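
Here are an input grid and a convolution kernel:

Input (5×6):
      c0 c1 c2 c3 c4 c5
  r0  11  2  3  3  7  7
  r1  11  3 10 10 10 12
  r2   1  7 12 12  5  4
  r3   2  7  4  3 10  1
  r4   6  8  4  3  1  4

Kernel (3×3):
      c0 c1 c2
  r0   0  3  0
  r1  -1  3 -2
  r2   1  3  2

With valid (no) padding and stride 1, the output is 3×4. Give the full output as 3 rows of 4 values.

30 83 67 52
36 60 77 60
70 61 36 54

Output[0,0]: The receptive field on the input at this output position is [11 2 3 / 11 3 10 / 1 7 12]. Elementwise product with the kernel and sum: 2·3 + 11·-1 + 3·3 + 10·-2 + 1·1 + 7·3 + 12·2.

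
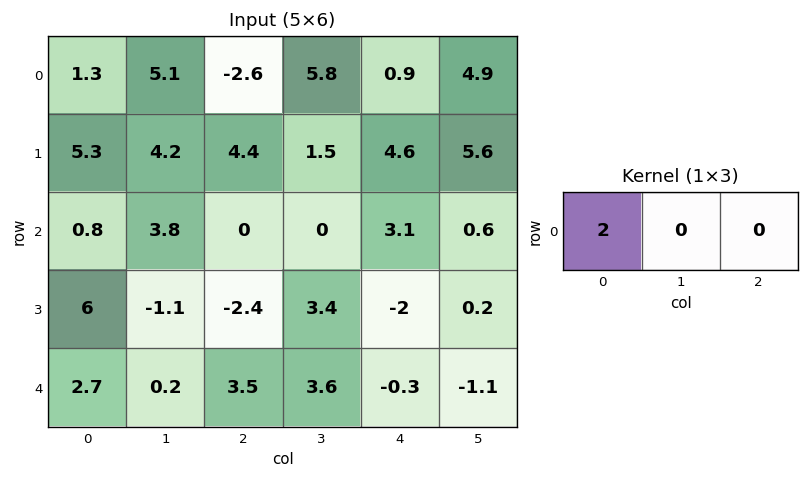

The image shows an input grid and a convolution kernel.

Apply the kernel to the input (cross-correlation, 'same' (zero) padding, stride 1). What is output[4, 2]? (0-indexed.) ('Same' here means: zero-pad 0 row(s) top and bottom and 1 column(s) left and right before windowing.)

The receptive field on the zero-padded input at this output position is [0.2 3.5 3.6]. Elementwise product with the kernel and sum: 0.2·2.

0.4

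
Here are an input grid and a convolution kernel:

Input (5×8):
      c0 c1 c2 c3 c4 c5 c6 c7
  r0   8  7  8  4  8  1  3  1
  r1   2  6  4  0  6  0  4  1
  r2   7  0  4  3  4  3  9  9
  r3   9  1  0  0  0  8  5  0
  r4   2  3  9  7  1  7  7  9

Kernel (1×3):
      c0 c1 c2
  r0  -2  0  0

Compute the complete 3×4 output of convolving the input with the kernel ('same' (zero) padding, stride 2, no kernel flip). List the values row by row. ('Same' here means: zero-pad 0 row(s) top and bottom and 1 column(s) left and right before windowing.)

Output[0,0]: The receptive field on the zero-padded input at this output position is [0 8 7]. Elementwise product with the kernel and sum: 0·-2.
Output[0,1]: The receptive field on the zero-padded input at this output position is [7 8 4]. Elementwise product with the kernel and sum: 7·-2.

0 -14 -8 -2
0 0 -6 -6
0 -6 -14 -14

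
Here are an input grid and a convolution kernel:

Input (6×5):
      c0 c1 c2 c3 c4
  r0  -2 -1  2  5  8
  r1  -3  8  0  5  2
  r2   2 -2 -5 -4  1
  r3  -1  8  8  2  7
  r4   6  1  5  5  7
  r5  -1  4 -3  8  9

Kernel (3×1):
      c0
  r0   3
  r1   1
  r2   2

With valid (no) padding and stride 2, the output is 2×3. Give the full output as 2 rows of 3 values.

-5 -4 28
17 3 24

Output[0,0]: The receptive field on the input at this output position is [-2 / -3 / 2]. Elementwise product with the kernel and sum: -2·3 + -3·1 + 2·2.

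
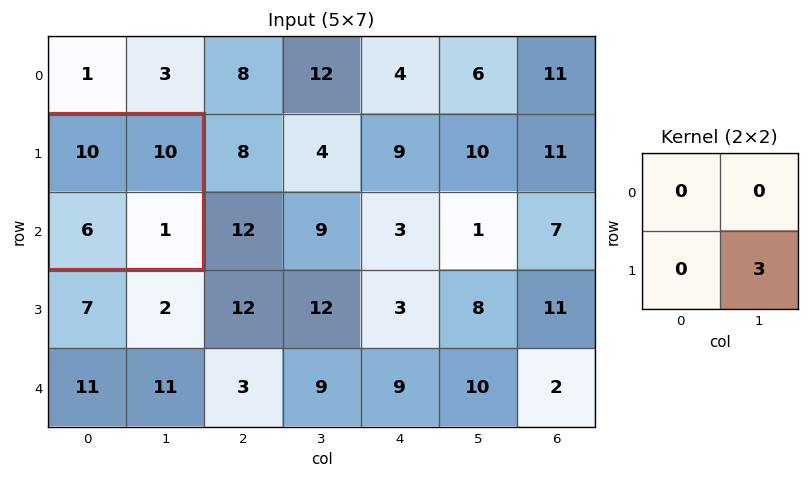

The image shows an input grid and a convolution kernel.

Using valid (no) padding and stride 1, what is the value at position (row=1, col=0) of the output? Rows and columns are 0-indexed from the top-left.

3

The receptive field on the input at this output position is [10 10 / 6 1]. Elementwise product with the kernel and sum: 1·3.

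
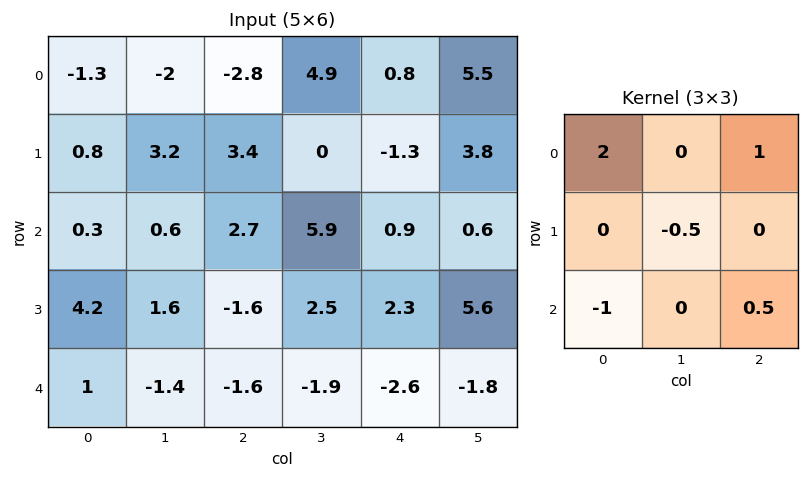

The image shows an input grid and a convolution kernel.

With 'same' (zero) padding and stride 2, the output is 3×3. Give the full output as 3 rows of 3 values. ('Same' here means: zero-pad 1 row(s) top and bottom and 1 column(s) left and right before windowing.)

Output[0,0]: The receptive field on the zero-padded input at this output position is [0 0 0 / 0 -1.3 -2 / 0 0.8 3.2]. Elementwise product with the kernel and sum: 0·2 + 0·1 + -1.3·-0.5 + 0·-1 + 3.2·0.5.

2.25 -1.8 1.5
3.85 4.7 3.65
1.1 6.5 11.9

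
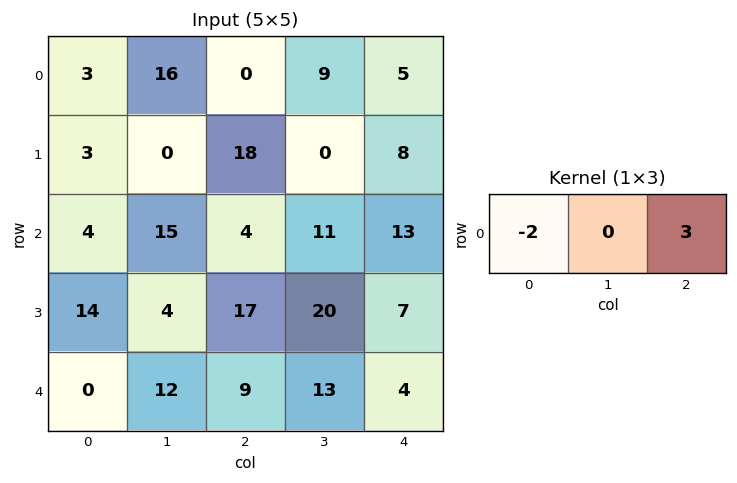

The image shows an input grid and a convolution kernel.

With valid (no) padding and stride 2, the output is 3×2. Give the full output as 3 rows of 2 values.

Output[0,0]: The receptive field on the input at this output position is [3 16 0]. Elementwise product with the kernel and sum: 3·-2 + 0·3.
Output[0,1]: The receptive field on the input at this output position is [0 9 5]. Elementwise product with the kernel and sum: 0·-2 + 5·3.

-6 15
4 31
27 -6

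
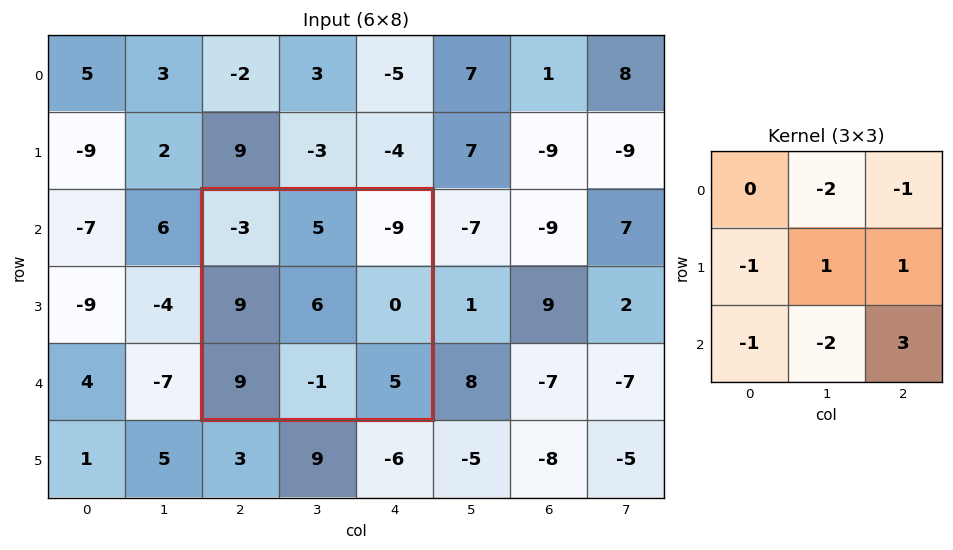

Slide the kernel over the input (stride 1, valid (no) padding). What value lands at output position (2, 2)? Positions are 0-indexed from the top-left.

4

The receptive field on the input at this output position is [-3 5 -9 / 9 6 0 / 9 -1 5]. Elementwise product with the kernel and sum: 5·-2 + -9·-1 + 9·-1 + 6·1 + 0·1 + 9·-1 + -1·-2 + 5·3.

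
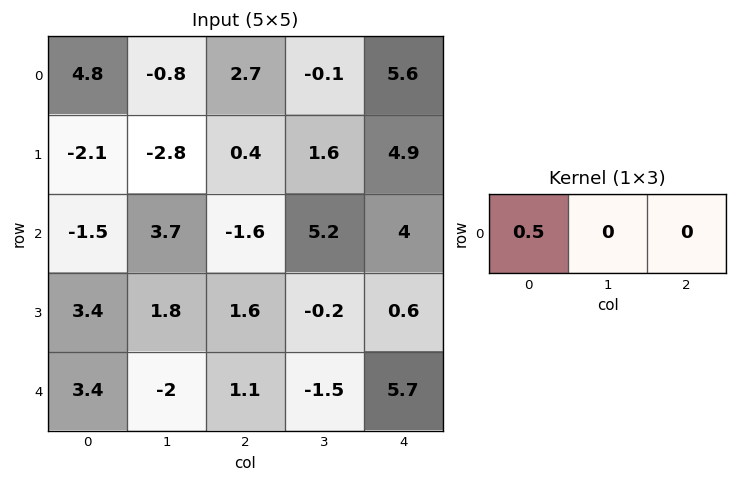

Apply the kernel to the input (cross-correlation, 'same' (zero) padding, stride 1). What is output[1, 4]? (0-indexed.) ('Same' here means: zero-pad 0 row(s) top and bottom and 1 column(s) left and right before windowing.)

0.8

The receptive field on the zero-padded input at this output position is [1.6 4.9 0]. Elementwise product with the kernel and sum: 1.6·0.5.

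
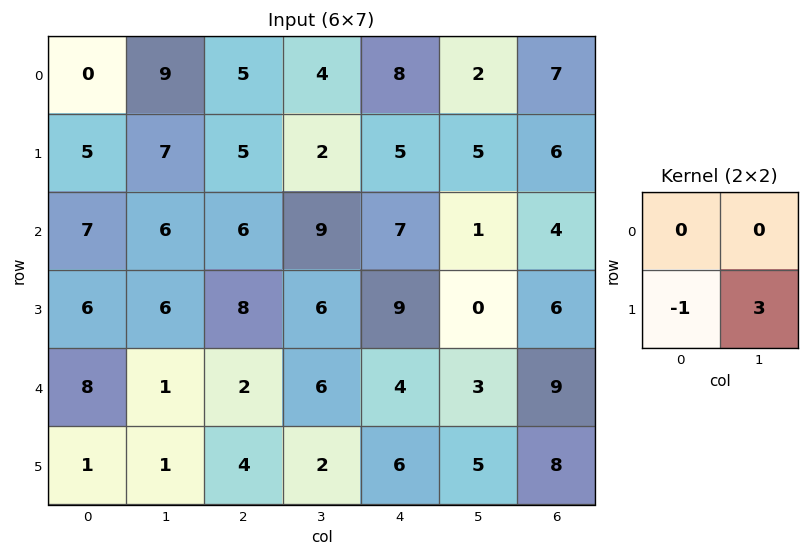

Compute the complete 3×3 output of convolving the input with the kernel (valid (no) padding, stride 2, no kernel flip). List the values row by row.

Output[0,0]: The receptive field on the input at this output position is [0 9 / 5 7]. Elementwise product with the kernel and sum: 5·-1 + 7·3.
Output[0,1]: The receptive field on the input at this output position is [5 4 / 5 2]. Elementwise product with the kernel and sum: 5·-1 + 2·3.

16 1 10
12 10 -9
2 2 9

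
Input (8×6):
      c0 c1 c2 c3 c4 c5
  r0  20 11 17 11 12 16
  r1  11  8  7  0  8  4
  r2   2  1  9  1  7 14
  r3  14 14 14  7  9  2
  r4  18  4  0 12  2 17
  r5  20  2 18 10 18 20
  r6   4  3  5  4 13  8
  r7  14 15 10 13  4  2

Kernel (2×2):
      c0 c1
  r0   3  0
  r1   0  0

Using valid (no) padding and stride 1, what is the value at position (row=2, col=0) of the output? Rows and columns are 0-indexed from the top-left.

The receptive field on the input at this output position is [2 1 / 14 14]. Elementwise product with the kernel and sum: 2·3.

6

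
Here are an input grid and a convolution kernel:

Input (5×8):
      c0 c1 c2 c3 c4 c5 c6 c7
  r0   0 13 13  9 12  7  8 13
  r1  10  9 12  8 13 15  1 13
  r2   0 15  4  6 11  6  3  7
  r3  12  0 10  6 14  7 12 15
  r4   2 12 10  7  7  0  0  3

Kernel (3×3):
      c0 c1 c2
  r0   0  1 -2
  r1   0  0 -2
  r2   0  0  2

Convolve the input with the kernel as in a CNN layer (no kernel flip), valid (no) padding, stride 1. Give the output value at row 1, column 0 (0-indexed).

The receptive field on the input at this output position is [10 9 12 / 0 15 4 / 12 0 10]. Elementwise product with the kernel and sum: 9·1 + 12·-2 + 4·-2 + 10·2.

-3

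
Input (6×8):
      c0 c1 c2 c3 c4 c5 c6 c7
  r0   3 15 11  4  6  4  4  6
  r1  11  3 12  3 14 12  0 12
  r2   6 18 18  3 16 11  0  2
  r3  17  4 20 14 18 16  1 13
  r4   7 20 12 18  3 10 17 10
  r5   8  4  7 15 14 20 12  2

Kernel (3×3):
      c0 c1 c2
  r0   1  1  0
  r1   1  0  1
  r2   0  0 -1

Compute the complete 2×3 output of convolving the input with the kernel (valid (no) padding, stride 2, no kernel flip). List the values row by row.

23 25 24
49 56 29

Output[0,0]: The receptive field on the input at this output position is [3 15 11 / 11 3 12 / 6 18 18]. Elementwise product with the kernel and sum: 3·1 + 15·1 + 11·1 + 12·1 + 18·-1.
Output[0,1]: The receptive field on the input at this output position is [11 4 6 / 12 3 14 / 18 3 16]. Elementwise product with the kernel and sum: 11·1 + 4·1 + 12·1 + 14·1 + 16·-1.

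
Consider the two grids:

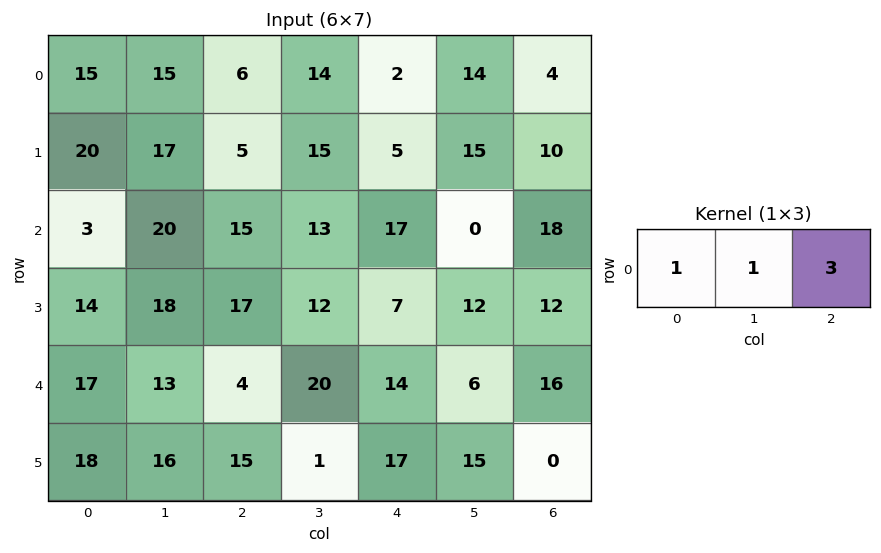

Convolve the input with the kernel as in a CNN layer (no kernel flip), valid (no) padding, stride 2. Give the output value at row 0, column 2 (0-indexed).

28

The receptive field on the input at this output position is [2 14 4]. Elementwise product with the kernel and sum: 2·1 + 14·1 + 4·3.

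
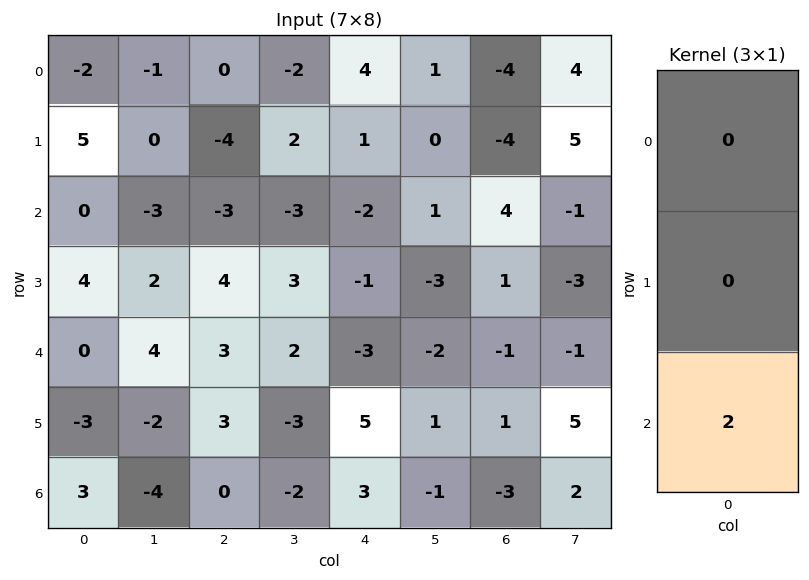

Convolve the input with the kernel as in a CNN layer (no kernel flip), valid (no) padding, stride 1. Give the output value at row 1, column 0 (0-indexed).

The receptive field on the input at this output position is [5 / 0 / 4]. Elementwise product with the kernel and sum: 4·2.

8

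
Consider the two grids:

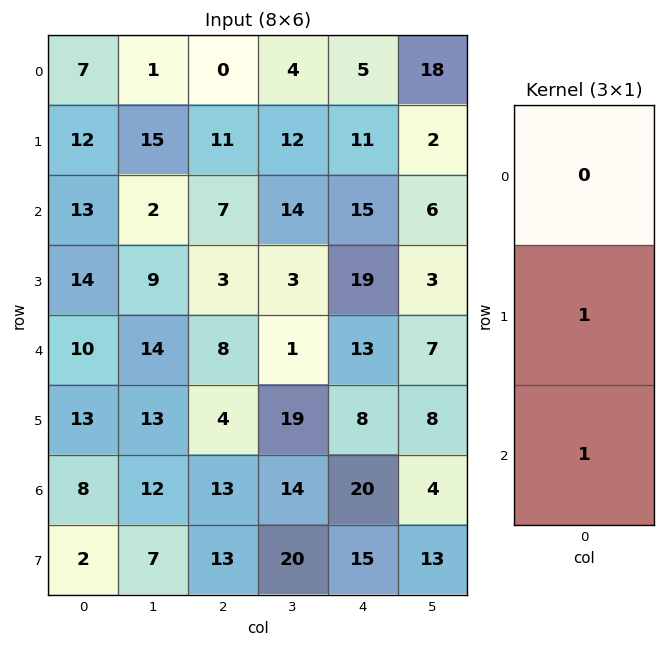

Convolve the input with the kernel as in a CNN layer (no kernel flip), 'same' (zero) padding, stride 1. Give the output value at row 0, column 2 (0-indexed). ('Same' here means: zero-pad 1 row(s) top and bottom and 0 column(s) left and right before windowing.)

11

The receptive field on the zero-padded input at this output position is [0 / 0 / 11]. Elementwise product with the kernel and sum: 0·1 + 11·1.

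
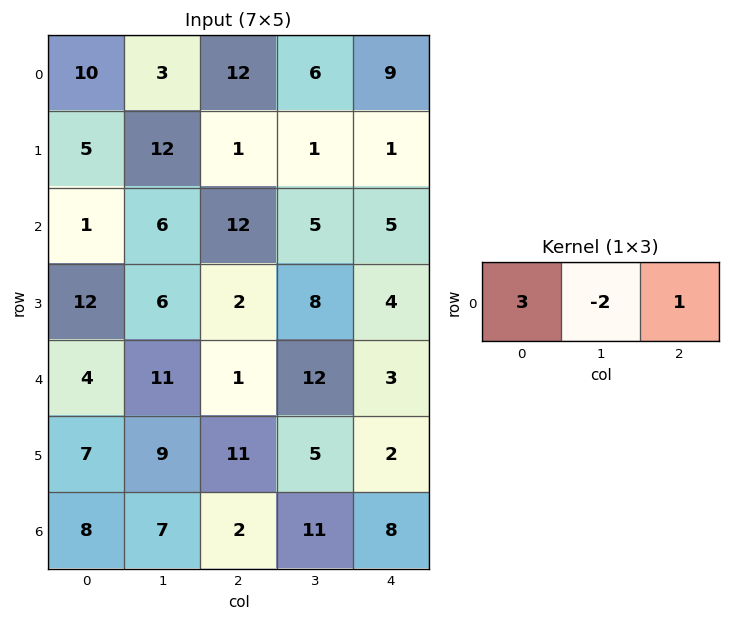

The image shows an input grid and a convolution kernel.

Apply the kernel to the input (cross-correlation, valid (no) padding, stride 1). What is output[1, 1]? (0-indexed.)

The receptive field on the input at this output position is [12 1 1]. Elementwise product with the kernel and sum: 12·3 + 1·-2 + 1·1.

35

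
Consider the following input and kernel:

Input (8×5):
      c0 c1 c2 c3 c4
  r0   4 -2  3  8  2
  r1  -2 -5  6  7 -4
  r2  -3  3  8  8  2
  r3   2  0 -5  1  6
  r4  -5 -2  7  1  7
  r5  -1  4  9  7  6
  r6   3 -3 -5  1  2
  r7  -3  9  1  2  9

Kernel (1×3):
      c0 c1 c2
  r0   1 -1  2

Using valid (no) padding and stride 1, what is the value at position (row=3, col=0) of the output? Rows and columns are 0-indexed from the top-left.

The receptive field on the input at this output position is [2 0 -5]. Elementwise product with the kernel and sum: 2·1 + 0·-1 + -5·2.

-8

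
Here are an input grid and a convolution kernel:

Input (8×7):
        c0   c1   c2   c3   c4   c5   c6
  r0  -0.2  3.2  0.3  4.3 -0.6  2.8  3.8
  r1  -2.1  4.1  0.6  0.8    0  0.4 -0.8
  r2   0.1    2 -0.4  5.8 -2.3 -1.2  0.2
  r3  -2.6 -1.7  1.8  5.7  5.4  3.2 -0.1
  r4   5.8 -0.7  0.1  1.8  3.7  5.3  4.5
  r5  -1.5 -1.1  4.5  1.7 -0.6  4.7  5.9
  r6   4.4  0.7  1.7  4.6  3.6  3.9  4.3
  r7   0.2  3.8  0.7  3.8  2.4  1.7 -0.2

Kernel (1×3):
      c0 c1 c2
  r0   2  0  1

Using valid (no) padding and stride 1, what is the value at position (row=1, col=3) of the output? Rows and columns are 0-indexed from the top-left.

2

The receptive field on the input at this output position is [0.8 0 0.4]. Elementwise product with the kernel and sum: 0.8·2 + 0.4·1.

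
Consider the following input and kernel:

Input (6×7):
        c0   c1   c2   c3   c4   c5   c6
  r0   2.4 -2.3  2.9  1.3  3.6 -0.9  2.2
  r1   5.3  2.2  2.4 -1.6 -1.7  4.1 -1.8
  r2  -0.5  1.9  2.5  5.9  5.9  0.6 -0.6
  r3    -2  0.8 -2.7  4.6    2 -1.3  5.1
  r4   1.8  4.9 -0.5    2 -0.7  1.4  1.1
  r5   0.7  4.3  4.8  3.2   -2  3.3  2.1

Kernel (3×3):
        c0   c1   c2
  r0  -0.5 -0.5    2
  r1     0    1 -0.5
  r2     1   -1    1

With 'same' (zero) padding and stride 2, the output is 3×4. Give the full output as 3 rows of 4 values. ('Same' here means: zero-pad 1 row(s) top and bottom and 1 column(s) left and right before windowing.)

0.45 0.45 8.25 8.1
3.1 2.15 16.75 -8.15
5.55 11.35 1.2 0.4

Output[0,0]: The receptive field on the zero-padded input at this output position is [0 0 0 / 0 2.4 -2.3 / 0 5.3 2.2]. Elementwise product with the kernel and sum: 0·-0.5 + 0·-0.5 + 0·2 + 2.4·1 + -2.3·-0.5 + 0·1 + 5.3·-1 + 2.2·1.
Output[0,1]: The receptive field on the zero-padded input at this output position is [0 0 0 / -2.3 2.9 1.3 / 2.2 2.4 -1.6]. Elementwise product with the kernel and sum: 0·-0.5 + 0·-0.5 + 0·2 + 2.9·1 + 1.3·-0.5 + 2.2·1 + 2.4·-1 + -1.6·1.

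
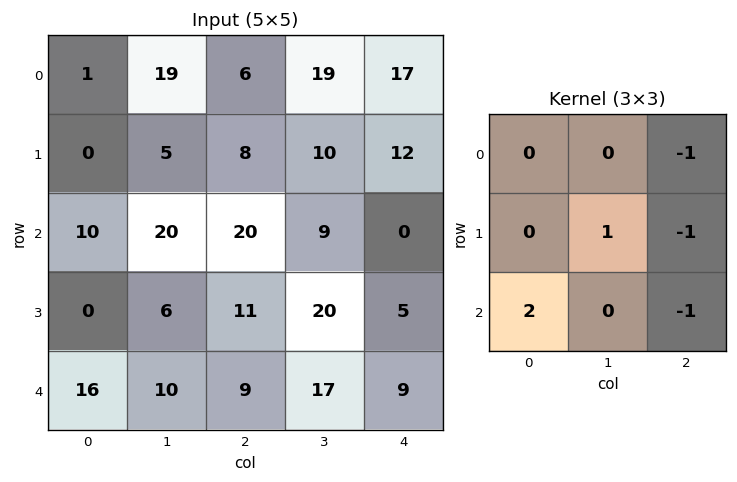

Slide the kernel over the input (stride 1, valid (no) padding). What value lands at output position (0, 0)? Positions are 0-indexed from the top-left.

-9

The receptive field on the input at this output position is [1 19 6 / 0 5 8 / 10 20 20]. Elementwise product with the kernel and sum: 6·-1 + 5·1 + 8·-1 + 10·2 + 20·-1.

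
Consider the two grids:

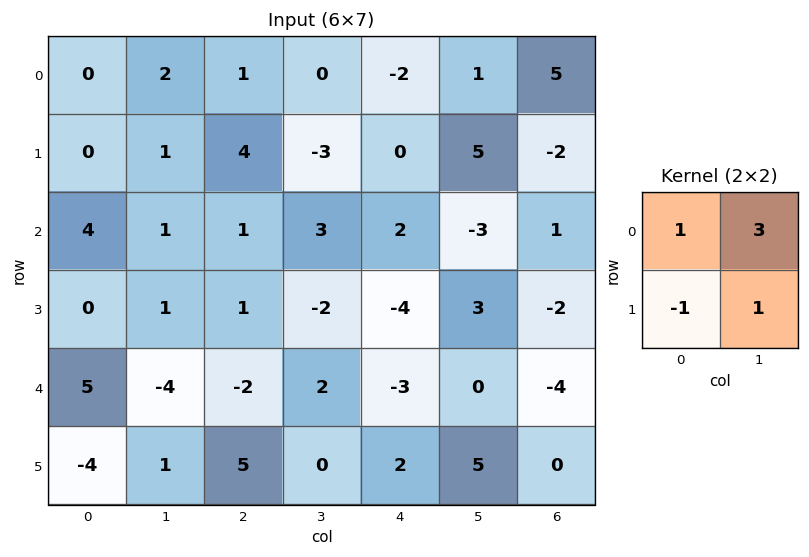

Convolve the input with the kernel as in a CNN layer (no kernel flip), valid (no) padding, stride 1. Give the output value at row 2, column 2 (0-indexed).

7

The receptive field on the input at this output position is [1 3 / 1 -2]. Elementwise product with the kernel and sum: 1·1 + 3·3 + 1·-1 + -2·1.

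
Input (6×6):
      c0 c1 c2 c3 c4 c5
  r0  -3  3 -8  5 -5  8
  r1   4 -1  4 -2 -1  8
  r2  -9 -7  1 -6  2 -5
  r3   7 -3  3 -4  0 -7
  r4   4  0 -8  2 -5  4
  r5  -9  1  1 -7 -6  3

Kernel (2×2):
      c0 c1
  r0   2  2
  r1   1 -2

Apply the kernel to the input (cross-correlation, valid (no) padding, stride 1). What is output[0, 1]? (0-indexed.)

-19

The receptive field on the input at this output position is [3 -8 / -1 4]. Elementwise product with the kernel and sum: 3·2 + -8·2 + -1·1 + 4·-2.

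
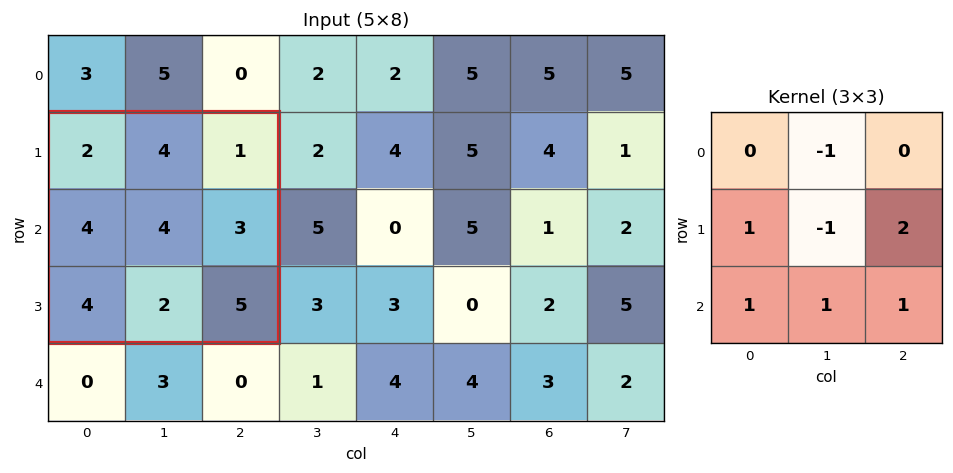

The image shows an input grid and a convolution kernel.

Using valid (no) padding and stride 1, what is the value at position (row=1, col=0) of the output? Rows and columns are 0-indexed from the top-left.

The receptive field on the input at this output position is [2 4 1 / 4 4 3 / 4 2 5]. Elementwise product with the kernel and sum: 4·-1 + 4·1 + 4·-1 + 3·2 + 4·1 + 2·1 + 5·1.

13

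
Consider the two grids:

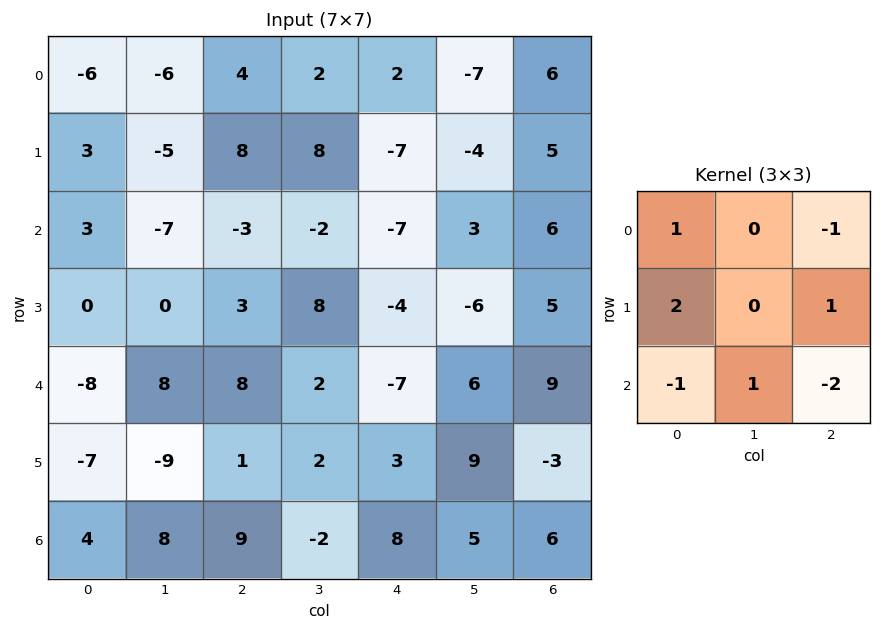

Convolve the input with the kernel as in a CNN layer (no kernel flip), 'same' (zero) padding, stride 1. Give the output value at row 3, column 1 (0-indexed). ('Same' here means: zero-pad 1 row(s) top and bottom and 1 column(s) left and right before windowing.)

9

The receptive field on the zero-padded input at this output position is [3 -7 -3 / 0 0 3 / -8 8 8]. Elementwise product with the kernel and sum: 3·1 + -3·-1 + 0·2 + 3·1 + -8·-1 + 8·1 + 8·-2.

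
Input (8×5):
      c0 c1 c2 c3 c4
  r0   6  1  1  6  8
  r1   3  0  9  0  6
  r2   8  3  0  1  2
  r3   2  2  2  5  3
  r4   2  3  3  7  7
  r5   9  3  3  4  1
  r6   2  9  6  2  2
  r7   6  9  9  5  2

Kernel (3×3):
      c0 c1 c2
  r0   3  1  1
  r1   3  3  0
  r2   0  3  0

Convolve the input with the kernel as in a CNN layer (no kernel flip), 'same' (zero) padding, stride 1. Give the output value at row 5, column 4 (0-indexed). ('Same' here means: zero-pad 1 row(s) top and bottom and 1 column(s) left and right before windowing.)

49

The receptive field on the zero-padded input at this output position is [7 7 0 / 4 1 0 / 2 2 0]. Elementwise product with the kernel and sum: 7·3 + 7·1 + 0·1 + 4·3 + 1·3 + 2·3.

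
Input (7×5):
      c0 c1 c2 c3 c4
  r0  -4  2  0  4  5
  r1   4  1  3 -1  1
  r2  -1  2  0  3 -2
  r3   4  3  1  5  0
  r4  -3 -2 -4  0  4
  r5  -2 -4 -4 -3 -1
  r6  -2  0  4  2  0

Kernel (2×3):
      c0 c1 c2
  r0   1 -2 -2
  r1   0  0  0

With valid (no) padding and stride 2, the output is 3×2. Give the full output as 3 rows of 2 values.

Output[0,0]: The receptive field on the input at this output position is [-4 2 0 / 4 1 3]. Elementwise product with the kernel and sum: -4·1 + 2·-2 + 0·-2.

-8 -18
-5 -2
9 -12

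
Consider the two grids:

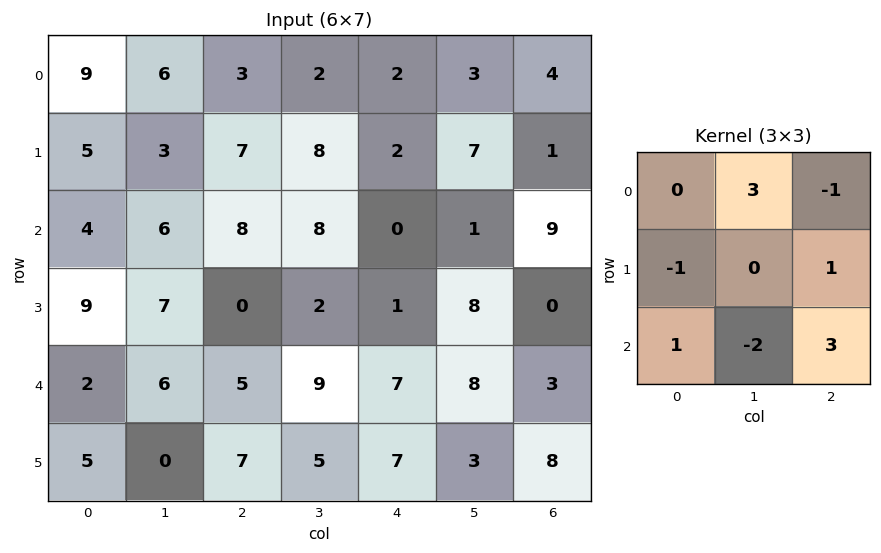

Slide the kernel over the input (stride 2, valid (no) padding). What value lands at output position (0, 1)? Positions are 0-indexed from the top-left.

The receptive field on the input at this output position is [3 2 2 / 7 8 2 / 8 8 0]. Elementwise product with the kernel and sum: 2·3 + 2·-1 + 7·-1 + 2·1 + 8·1 + 8·-2 + 0·3.

-9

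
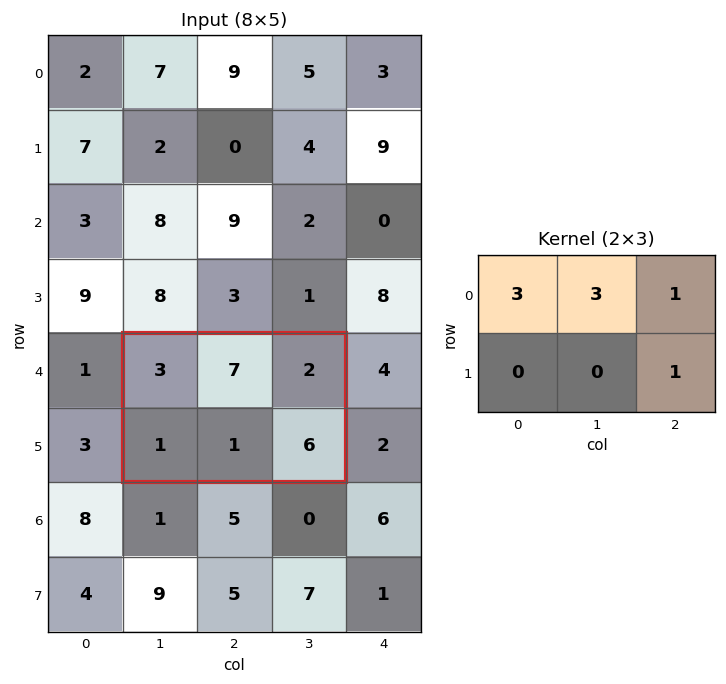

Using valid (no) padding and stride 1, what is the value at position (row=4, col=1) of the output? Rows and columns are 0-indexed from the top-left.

The receptive field on the input at this output position is [3 7 2 / 1 1 6]. Elementwise product with the kernel and sum: 3·3 + 7·3 + 2·1 + 6·1.

38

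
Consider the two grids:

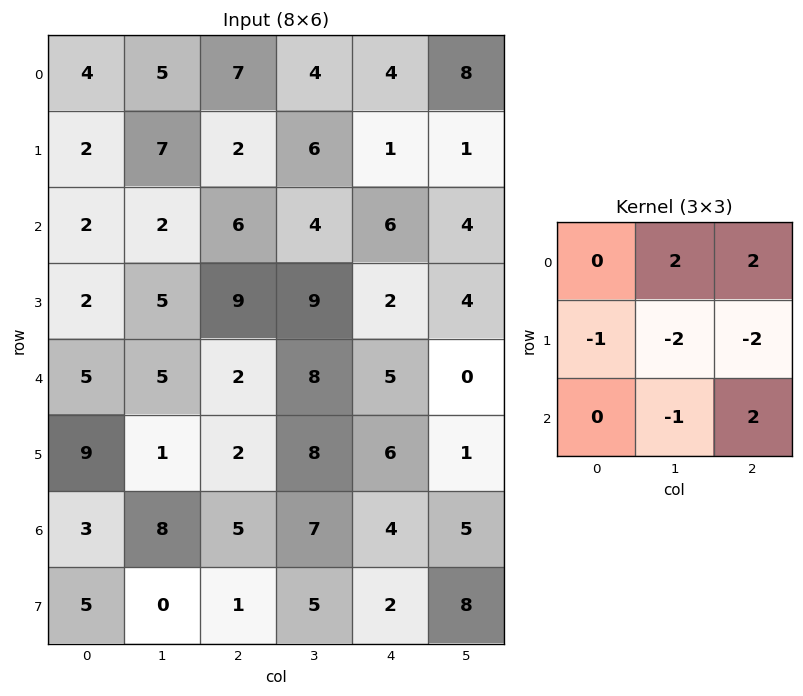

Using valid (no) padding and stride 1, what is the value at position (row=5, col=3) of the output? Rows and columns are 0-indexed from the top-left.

The receptive field on the input at this output position is [8 6 1 / 7 4 5 / 5 2 8]. Elementwise product with the kernel and sum: 6·2 + 1·2 + 7·-1 + 4·-2 + 5·-2 + 2·-1 + 8·2.

3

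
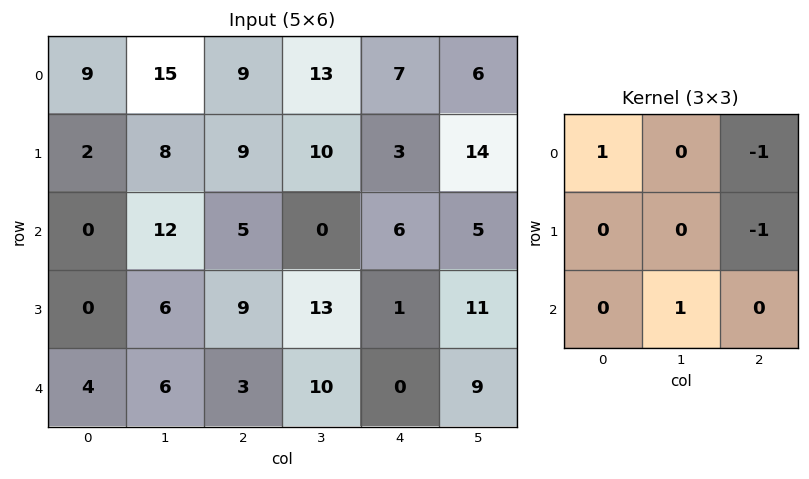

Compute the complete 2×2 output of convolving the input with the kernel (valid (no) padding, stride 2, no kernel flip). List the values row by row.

Output[0,0]: The receptive field on the input at this output position is [9 15 9 / 2 8 9 / 0 12 5]. Elementwise product with the kernel and sum: 9·1 + 9·-1 + 9·-1 + 12·1.
Output[0,1]: The receptive field on the input at this output position is [9 13 7 / 9 10 3 / 5 0 6]. Elementwise product with the kernel and sum: 9·1 + 7·-1 + 3·-1 + 0·1.

3 -1
-8 8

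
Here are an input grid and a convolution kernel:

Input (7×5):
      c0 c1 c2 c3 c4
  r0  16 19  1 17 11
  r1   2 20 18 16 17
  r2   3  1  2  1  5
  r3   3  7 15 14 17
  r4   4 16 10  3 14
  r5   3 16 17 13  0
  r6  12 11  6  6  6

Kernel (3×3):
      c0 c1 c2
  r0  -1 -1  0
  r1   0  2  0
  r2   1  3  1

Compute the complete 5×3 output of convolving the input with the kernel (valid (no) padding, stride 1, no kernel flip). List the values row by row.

Output[0,0]: The receptive field on the input at this output position is [16 19 1 / 2 20 18 / 3 1 2]. Elementwise product with the kernel and sum: 16·-1 + 19·-1 + 20·2 + 3·1 + 1·3 + 2·1.
Output[0,1]: The receptive field on the input at this output position is [19 1 17 / 20 18 16 / 1 2 1]. Elementwise product with the kernel and sum: 19·-1 + 1·-1 + 18·2 + 1·1 + 2·3 + 1·1.

13 24 24
19 32 42
72 76 58
90 78 33
63 43 43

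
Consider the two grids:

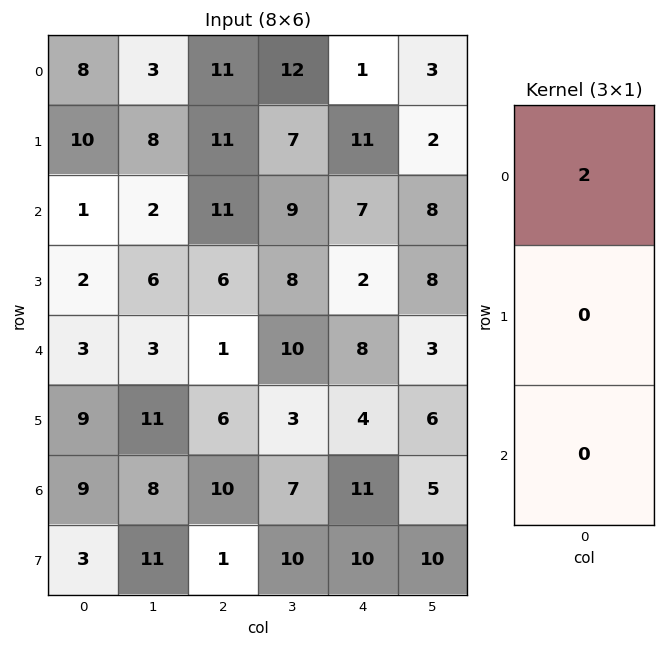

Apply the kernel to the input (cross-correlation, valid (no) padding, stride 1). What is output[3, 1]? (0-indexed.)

12

The receptive field on the input at this output position is [6 / 3 / 11]. Elementwise product with the kernel and sum: 6·2.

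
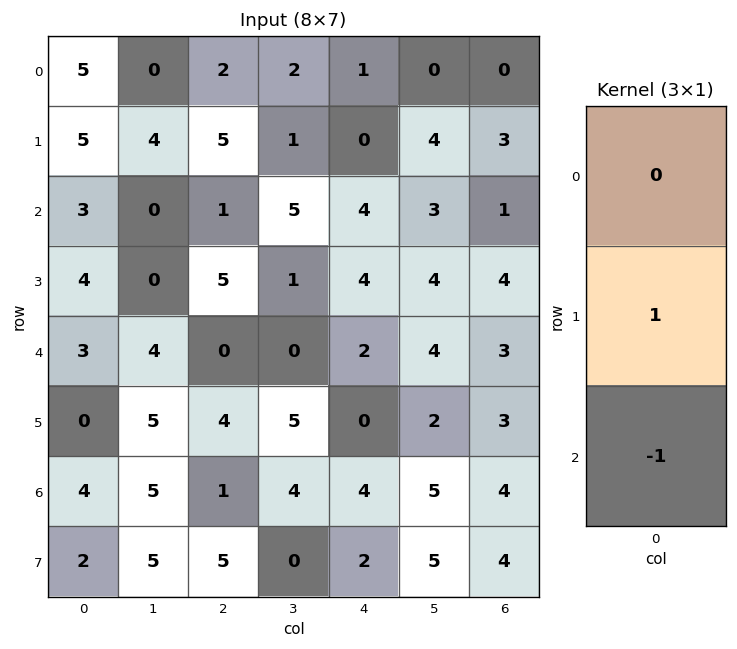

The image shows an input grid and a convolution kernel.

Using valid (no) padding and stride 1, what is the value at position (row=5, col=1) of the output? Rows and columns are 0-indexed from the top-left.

0

The receptive field on the input at this output position is [5 / 5 / 5]. Elementwise product with the kernel and sum: 5·1 + 5·-1.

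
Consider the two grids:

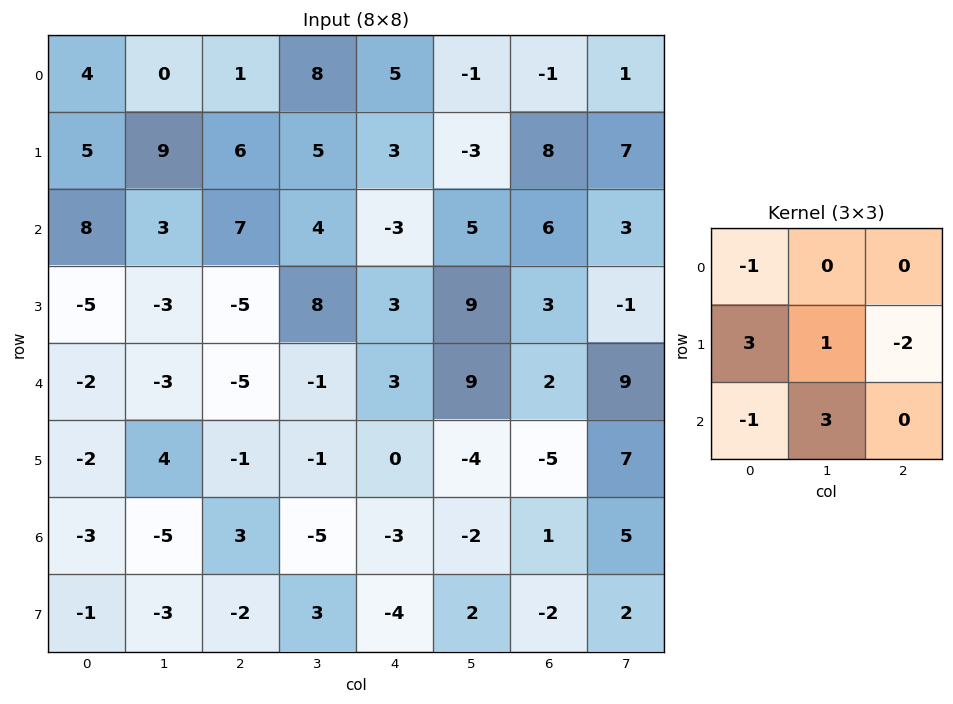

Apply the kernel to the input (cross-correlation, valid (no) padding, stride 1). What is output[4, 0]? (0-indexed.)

-10

The receptive field on the input at this output position is [-2 -3 -5 / -2 4 -1 / -3 -5 3]. Elementwise product with the kernel and sum: -2·-1 + -2·3 + 4·1 + -1·-2 + -3·-1 + -5·3.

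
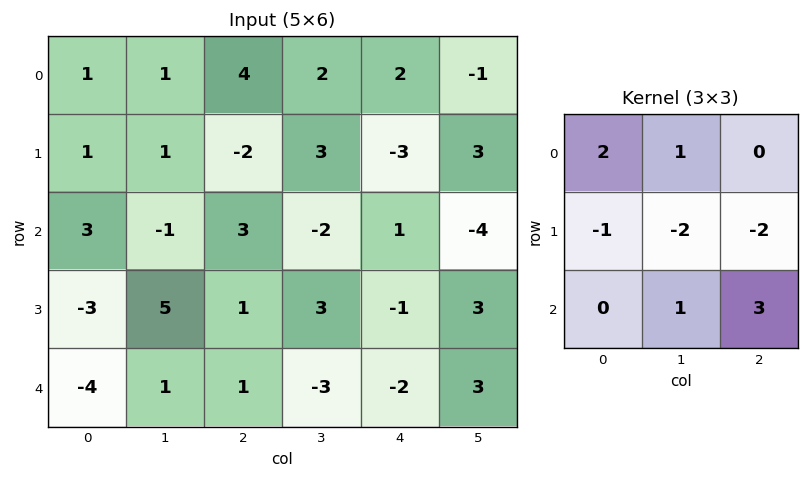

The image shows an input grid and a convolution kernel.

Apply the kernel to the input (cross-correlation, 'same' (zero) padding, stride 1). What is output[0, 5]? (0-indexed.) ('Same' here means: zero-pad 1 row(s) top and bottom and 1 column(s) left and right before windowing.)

3

The receptive field on the zero-padded input at this output position is [0 0 0 / 2 -1 0 / -3 3 0]. Elementwise product with the kernel and sum: 0·2 + 0·1 + 2·-1 + -1·-2 + 0·-2 + 3·1 + 0·3.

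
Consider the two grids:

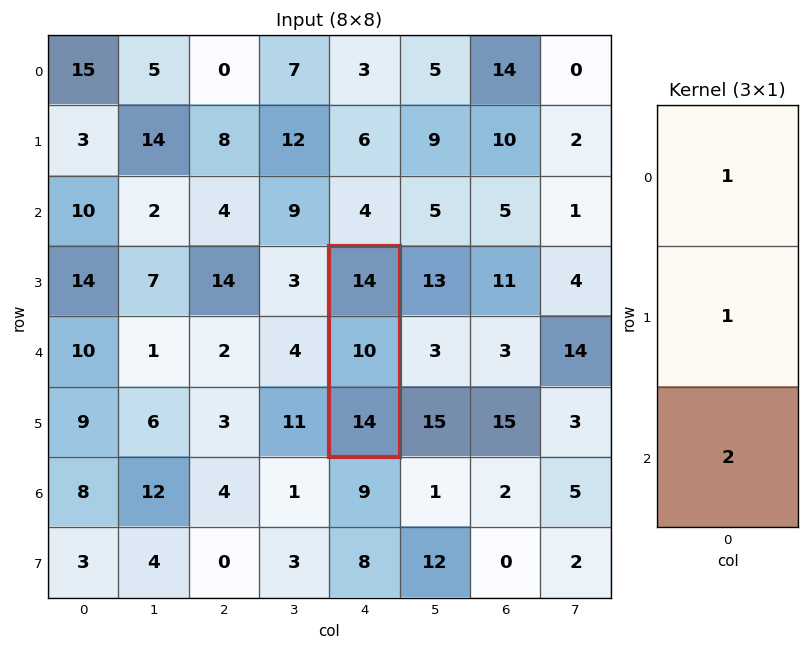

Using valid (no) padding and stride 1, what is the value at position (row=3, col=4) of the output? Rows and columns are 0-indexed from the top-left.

The receptive field on the input at this output position is [14 / 10 / 14]. Elementwise product with the kernel and sum: 14·1 + 10·1 + 14·2.

52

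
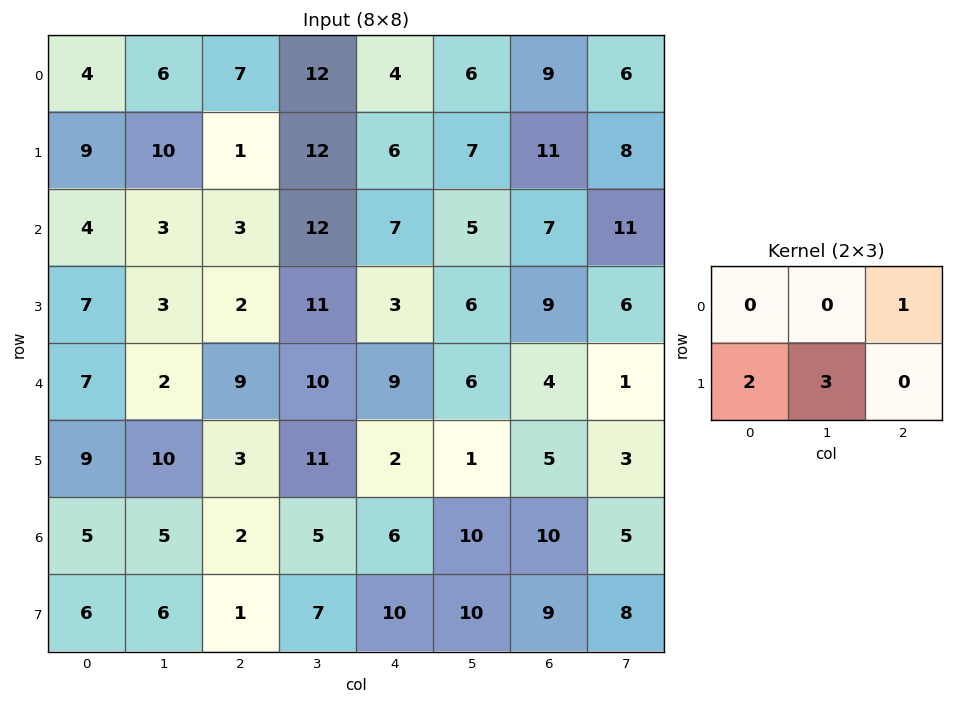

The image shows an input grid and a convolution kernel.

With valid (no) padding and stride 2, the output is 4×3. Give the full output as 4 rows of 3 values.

55 42 42
26 44 31
57 48 11
32 29 60

Output[0,0]: The receptive field on the input at this output position is [4 6 7 / 9 10 1]. Elementwise product with the kernel and sum: 7·1 + 9·2 + 10·3.
Output[0,1]: The receptive field on the input at this output position is [7 12 4 / 1 12 6]. Elementwise product with the kernel and sum: 4·1 + 1·2 + 12·3.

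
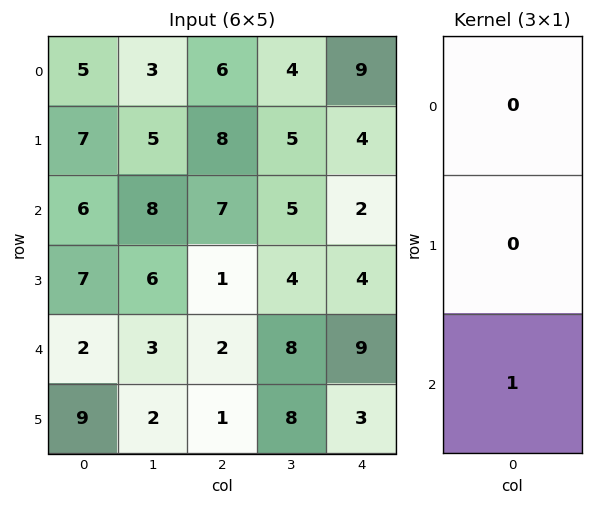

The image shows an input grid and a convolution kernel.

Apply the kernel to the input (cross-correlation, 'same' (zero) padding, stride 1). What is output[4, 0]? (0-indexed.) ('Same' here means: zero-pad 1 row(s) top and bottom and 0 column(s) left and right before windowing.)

The receptive field on the zero-padded input at this output position is [7 / 2 / 9]. Elementwise product with the kernel and sum: 9·1.

9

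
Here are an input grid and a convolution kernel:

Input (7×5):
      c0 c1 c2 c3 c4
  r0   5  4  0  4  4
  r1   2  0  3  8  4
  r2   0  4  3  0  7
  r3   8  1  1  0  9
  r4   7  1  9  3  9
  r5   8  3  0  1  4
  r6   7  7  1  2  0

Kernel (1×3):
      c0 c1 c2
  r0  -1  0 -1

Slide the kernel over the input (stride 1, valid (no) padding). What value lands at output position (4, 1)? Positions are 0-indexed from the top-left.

-4

The receptive field on the input at this output position is [1 9 3]. Elementwise product with the kernel and sum: 1·-1 + 3·-1.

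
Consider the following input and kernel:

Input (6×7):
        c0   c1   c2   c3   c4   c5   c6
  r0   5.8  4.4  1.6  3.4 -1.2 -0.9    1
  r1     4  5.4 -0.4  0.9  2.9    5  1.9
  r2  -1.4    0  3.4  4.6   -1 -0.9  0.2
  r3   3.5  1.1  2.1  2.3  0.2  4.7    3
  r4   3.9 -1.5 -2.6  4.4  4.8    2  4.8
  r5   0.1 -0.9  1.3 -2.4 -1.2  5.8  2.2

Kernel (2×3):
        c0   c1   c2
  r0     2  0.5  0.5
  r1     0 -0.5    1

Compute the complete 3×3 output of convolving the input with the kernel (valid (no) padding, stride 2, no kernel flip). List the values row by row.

Output[0,0]: The receptive field on the input at this output position is [5.8 4.4 1.6 / 4 5.4 -0.4]. Elementwise product with the kernel and sum: 5.8·2 + 4.4·0.5 + 1.6·0.5 + 5.4·-0.5 + -0.4·1.
Output[0,1]: The receptive field on the input at this output position is [1.6 3.4 -1.2 / -0.4 0.9 2.9]. Elementwise product with the kernel and sum: 1.6·2 + 3.4·0.5 + -1.2·0.5 + 0.9·-0.5 + 2.9·1.

11.5 6.75 -2.95
0.45 7.65 -1.7
7.5 -0.6 12.3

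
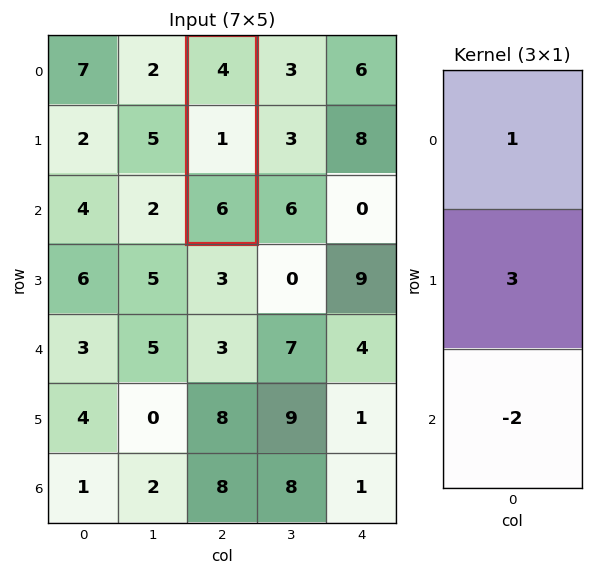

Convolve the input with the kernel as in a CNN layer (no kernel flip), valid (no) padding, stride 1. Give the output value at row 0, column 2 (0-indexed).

-5

The receptive field on the input at this output position is [4 / 1 / 6]. Elementwise product with the kernel and sum: 4·1 + 1·3 + 6·-2.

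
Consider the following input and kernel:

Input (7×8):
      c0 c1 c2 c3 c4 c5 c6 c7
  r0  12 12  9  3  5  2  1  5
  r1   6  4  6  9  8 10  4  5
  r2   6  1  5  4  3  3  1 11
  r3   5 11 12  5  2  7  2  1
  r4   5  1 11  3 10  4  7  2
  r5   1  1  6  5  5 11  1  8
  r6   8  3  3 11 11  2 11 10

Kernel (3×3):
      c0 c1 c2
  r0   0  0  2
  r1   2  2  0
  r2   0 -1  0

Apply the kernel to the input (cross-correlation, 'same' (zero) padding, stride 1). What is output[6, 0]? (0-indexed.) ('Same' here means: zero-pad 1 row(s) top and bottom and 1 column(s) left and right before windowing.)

18

The receptive field on the zero-padded input at this output position is [0 1 1 / 0 8 3 / 0 0 0]. Elementwise product with the kernel and sum: 1·2 + 0·2 + 8·2 + 0·-1.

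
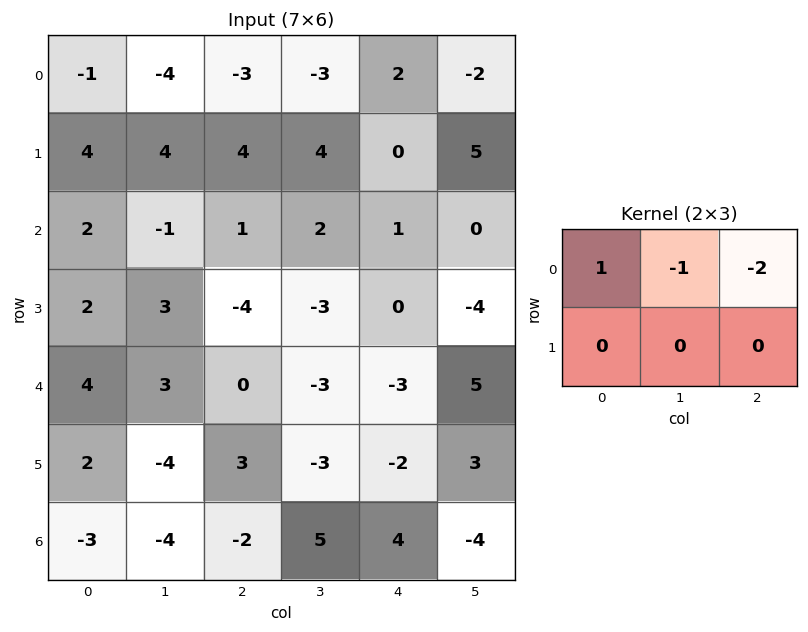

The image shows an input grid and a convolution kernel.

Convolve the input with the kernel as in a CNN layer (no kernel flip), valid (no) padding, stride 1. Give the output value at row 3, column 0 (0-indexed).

7

The receptive field on the input at this output position is [2 3 -4 / 4 3 0]. Elementwise product with the kernel and sum: 2·1 + 3·-1 + -4·-2.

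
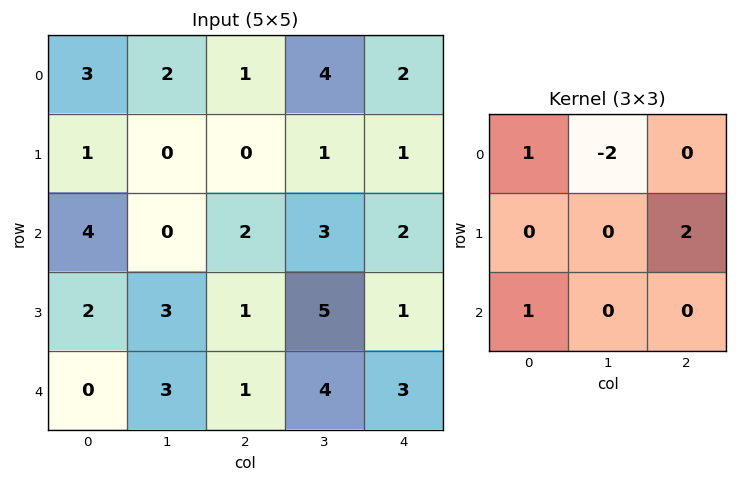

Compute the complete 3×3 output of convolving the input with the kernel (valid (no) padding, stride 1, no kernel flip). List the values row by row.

3 2 -3
7 9 3
6 9 -1

Output[0,0]: The receptive field on the input at this output position is [3 2 1 / 1 0 0 / 4 0 2]. Elementwise product with the kernel and sum: 3·1 + 2·-2 + 0·2 + 4·1.
Output[0,1]: The receptive field on the input at this output position is [2 1 4 / 0 0 1 / 0 2 3]. Elementwise product with the kernel and sum: 2·1 + 1·-2 + 1·2 + 0·1.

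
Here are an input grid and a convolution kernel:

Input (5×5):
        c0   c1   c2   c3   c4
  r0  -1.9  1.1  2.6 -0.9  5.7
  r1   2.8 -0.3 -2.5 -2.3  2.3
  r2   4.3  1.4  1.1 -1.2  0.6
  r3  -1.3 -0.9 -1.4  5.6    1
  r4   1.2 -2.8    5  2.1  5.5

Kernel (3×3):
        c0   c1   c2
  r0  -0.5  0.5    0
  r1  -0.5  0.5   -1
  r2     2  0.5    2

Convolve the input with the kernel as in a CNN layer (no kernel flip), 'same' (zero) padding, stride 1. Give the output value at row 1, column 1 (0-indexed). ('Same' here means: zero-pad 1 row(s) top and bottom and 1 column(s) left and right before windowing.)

The receptive field on the zero-padded input at this output position is [-1.9 1.1 2.6 / 2.8 -0.3 -2.5 / 4.3 1.4 1.1]. Elementwise product with the kernel and sum: -1.9·-0.5 + 1.1·0.5 + 2.8·-0.5 + -0.3·0.5 + -2.5·-1 + 4.3·2 + 1.4·0.5 + 1.1·2.

13.95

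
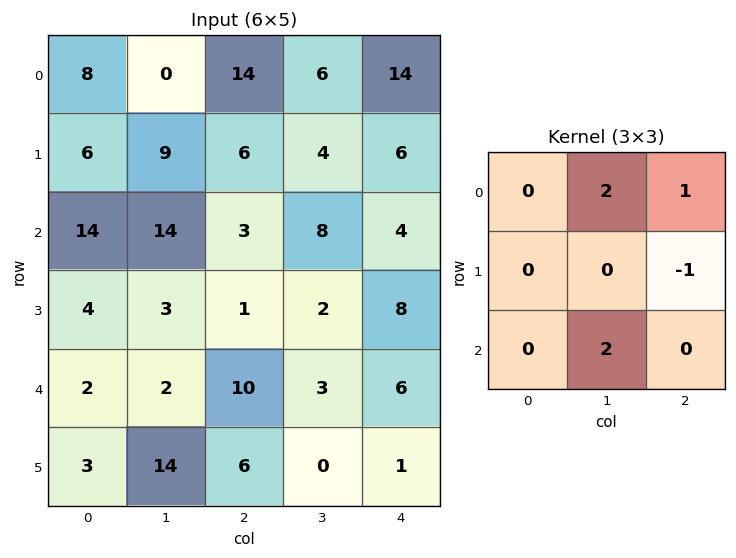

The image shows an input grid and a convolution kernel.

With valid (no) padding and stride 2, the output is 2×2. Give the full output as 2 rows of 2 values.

36 36
34 18

Output[0,0]: The receptive field on the input at this output position is [8 0 14 / 6 9 6 / 14 14 3]. Elementwise product with the kernel and sum: 0·2 + 14·1 + 6·-1 + 14·2.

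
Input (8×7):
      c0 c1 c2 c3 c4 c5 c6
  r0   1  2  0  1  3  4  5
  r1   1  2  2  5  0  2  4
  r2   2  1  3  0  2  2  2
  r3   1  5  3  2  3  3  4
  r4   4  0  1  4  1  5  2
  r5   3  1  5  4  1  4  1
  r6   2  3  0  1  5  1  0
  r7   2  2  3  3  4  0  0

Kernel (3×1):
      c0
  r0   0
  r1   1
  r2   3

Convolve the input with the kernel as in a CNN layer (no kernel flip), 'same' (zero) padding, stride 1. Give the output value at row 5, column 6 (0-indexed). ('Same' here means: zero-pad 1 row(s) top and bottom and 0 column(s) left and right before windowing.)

1

The receptive field on the zero-padded input at this output position is [2 / 1 / 0]. Elementwise product with the kernel and sum: 1·1 + 0·3.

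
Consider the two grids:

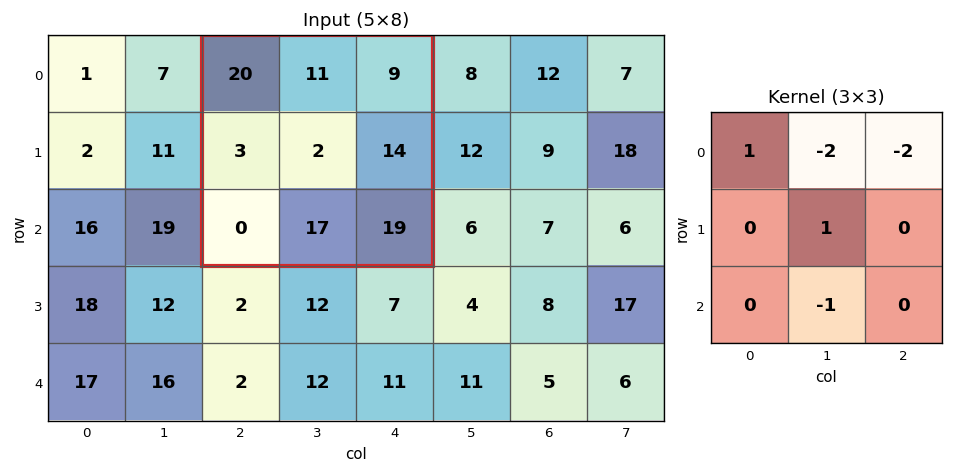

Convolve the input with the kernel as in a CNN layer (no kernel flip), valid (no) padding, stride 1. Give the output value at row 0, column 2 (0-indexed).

The receptive field on the input at this output position is [20 11 9 / 3 2 14 / 0 17 19]. Elementwise product with the kernel and sum: 20·1 + 11·-2 + 9·-2 + 2·1 + 17·-1.

-35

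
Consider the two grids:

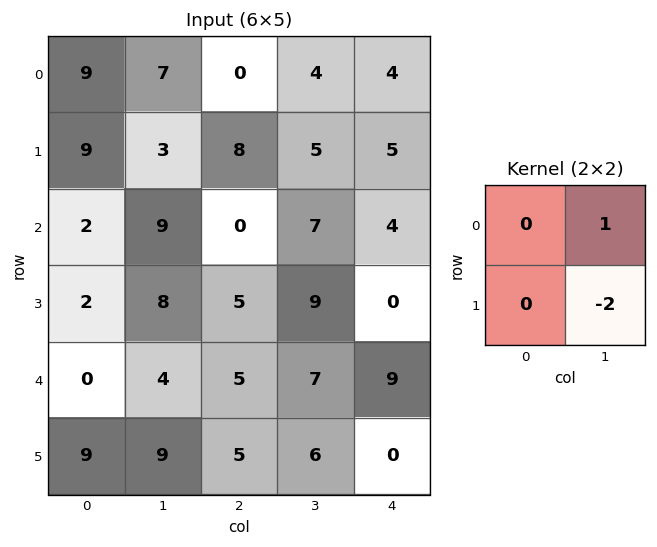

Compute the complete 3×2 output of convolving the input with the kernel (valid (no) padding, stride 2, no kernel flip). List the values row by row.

1 -6
-7 -11
-14 -5

Output[0,0]: The receptive field on the input at this output position is [9 7 / 9 3]. Elementwise product with the kernel and sum: 7·1 + 3·-2.
Output[0,1]: The receptive field on the input at this output position is [0 4 / 8 5]. Elementwise product with the kernel and sum: 4·1 + 5·-2.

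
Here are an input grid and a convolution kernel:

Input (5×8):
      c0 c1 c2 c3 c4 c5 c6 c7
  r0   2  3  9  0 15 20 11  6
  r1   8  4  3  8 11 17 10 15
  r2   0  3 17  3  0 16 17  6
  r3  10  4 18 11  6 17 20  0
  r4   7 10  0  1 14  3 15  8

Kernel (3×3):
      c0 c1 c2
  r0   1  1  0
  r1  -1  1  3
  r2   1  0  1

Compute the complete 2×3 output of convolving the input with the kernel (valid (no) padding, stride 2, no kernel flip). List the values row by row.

Output[0,0]: The receptive field on the input at this output position is [2 3 9 / 8 4 3 / 0 3 17]. Elementwise product with the kernel and sum: 2·1 + 3·1 + 8·-1 + 4·1 + 3·3 + 0·1 + 17·1.
Output[0,1]: The receptive field on the input at this output position is [9 0 15 / 3 8 11 / 17 3 0]. Elementwise product with the kernel and sum: 9·1 + 0·1 + 3·-1 + 8·1 + 11·3 + 17·1 + 0·1.

27 64 88
58 45 116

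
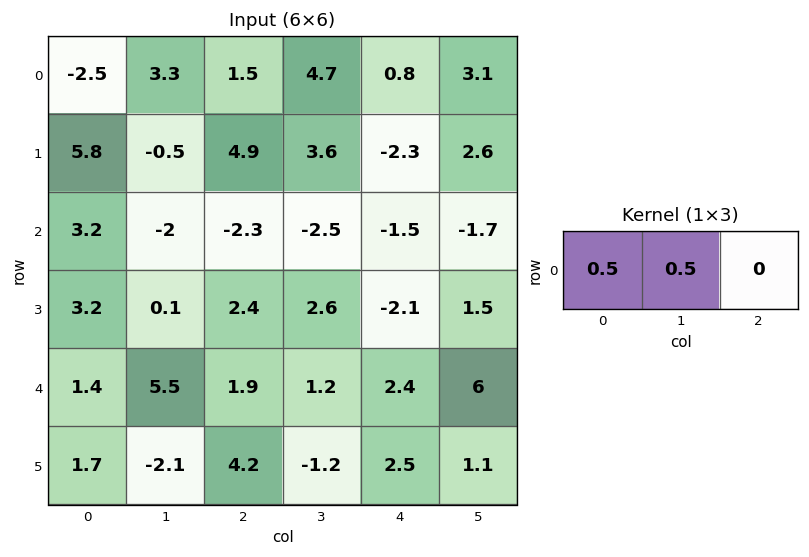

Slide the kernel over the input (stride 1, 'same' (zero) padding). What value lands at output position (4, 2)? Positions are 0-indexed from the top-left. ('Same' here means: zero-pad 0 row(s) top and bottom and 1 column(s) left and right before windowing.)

The receptive field on the zero-padded input at this output position is [5.5 1.9 1.2]. Elementwise product with the kernel and sum: 5.5·0.5 + 1.9·0.5.

3.7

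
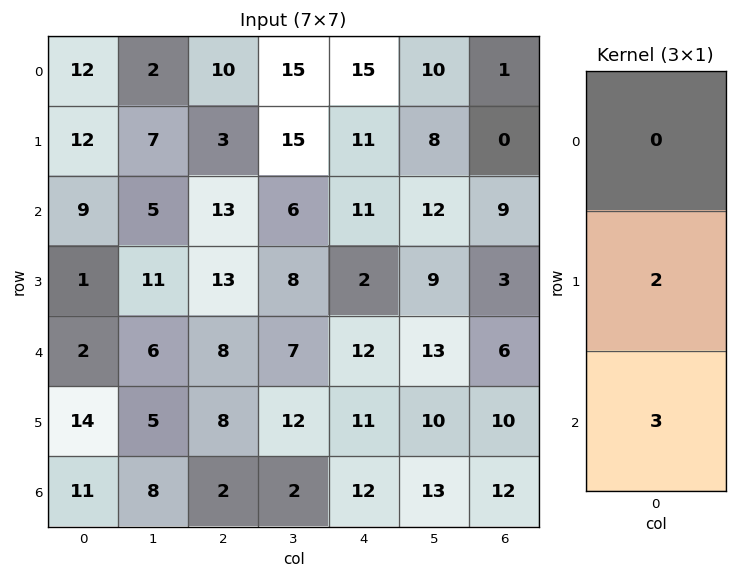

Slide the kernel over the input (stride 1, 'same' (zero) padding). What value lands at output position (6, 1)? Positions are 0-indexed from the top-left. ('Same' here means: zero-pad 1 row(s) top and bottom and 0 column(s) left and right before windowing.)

16

The receptive field on the zero-padded input at this output position is [5 / 8 / 0]. Elementwise product with the kernel and sum: 8·2 + 0·3.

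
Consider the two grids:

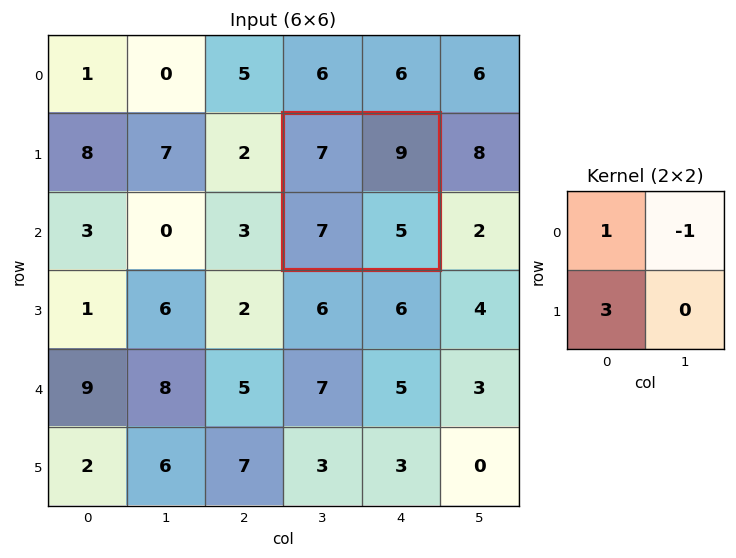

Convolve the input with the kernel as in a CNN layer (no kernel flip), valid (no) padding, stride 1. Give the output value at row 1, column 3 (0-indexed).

19

The receptive field on the input at this output position is [7 9 / 7 5]. Elementwise product with the kernel and sum: 7·1 + 9·-1 + 7·3.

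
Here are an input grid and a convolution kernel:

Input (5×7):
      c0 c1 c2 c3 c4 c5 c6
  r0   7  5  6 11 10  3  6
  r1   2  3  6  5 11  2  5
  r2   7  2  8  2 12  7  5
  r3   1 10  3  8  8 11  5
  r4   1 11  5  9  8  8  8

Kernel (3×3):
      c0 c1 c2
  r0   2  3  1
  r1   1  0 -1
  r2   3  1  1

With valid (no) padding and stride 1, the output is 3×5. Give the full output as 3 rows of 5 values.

62 53 88 83 89
34 70 59 83 80
45 79 61 87 93

Output[0,0]: The receptive field on the input at this output position is [7 5 6 / 2 3 6 / 7 2 8]. Elementwise product with the kernel and sum: 7·2 + 5·3 + 6·1 + 2·1 + 6·-1 + 7·3 + 2·1 + 8·1.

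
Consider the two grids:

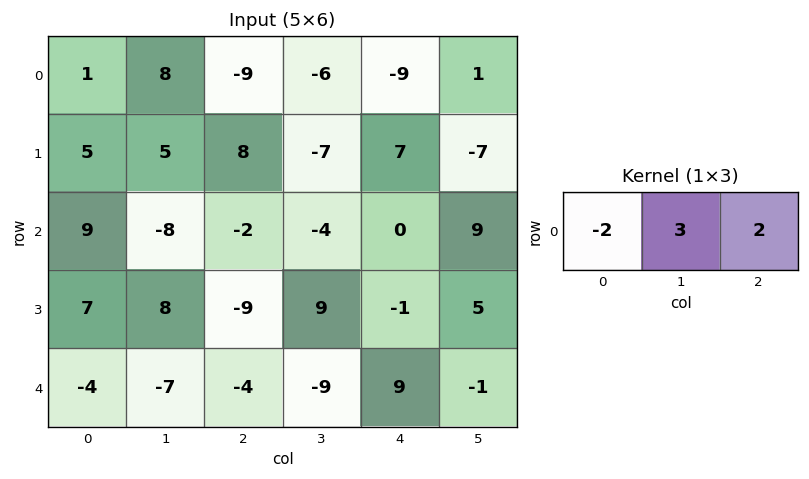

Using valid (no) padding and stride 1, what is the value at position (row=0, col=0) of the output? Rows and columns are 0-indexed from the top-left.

The receptive field on the input at this output position is [1 8 -9]. Elementwise product with the kernel and sum: 1·-2 + 8·3 + -9·2.

4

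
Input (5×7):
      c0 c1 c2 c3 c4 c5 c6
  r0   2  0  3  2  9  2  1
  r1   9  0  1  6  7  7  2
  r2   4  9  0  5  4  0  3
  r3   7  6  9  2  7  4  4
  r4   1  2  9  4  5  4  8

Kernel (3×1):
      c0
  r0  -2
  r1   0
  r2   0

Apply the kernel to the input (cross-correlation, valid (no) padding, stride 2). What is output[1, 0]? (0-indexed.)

The receptive field on the input at this output position is [4 / 7 / 1]. Elementwise product with the kernel and sum: 4·-2.

-8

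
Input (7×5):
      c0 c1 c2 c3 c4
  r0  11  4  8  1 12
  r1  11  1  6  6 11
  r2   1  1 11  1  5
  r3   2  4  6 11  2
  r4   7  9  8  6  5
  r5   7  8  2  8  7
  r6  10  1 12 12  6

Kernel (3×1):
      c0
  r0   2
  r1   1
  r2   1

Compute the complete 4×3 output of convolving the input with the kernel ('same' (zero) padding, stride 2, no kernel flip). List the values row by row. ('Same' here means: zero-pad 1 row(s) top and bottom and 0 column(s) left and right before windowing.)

22 14 23
25 29 29
18 22 16
24 16 20

Output[0,0]: The receptive field on the zero-padded input at this output position is [0 / 11 / 11]. Elementwise product with the kernel and sum: 0·2 + 11·1 + 11·1.
Output[0,1]: The receptive field on the zero-padded input at this output position is [0 / 8 / 6]. Elementwise product with the kernel and sum: 0·2 + 8·1 + 6·1.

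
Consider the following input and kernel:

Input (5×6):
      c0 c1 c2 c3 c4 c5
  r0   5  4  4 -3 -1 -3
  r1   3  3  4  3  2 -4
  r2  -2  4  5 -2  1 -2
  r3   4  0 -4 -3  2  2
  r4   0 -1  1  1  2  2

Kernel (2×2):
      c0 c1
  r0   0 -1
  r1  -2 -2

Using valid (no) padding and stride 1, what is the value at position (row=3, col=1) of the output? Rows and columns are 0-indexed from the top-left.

The receptive field on the input at this output position is [0 -4 / -1 1]. Elementwise product with the kernel and sum: -4·-1 + -1·-2 + 1·-2.

4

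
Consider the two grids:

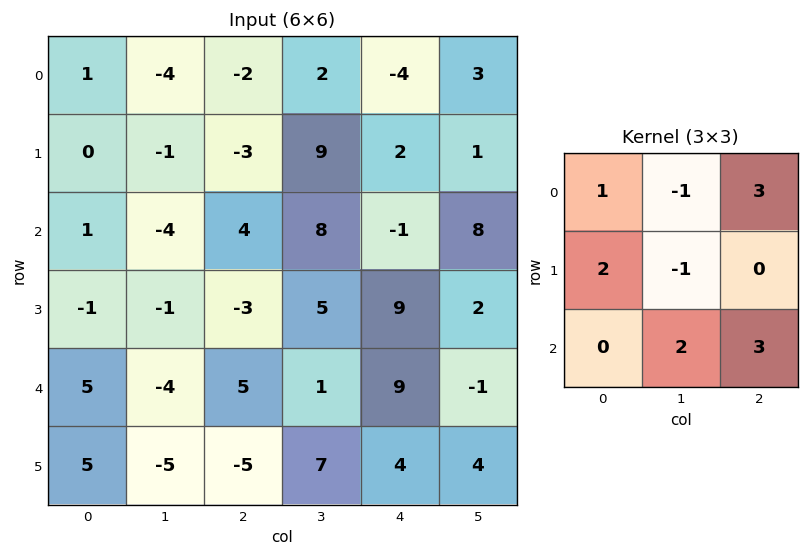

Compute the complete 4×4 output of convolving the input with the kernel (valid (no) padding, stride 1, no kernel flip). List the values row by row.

4 37 -18 53
-13 26 31 51
23 30 11 49
-20 15 54 15

Output[0,0]: The receptive field on the input at this output position is [1 -4 -2 / 0 -1 -3 / 1 -4 4]. Elementwise product with the kernel and sum: 1·1 + -4·-1 + -2·3 + 0·2 + -1·-1 + -4·2 + 4·3.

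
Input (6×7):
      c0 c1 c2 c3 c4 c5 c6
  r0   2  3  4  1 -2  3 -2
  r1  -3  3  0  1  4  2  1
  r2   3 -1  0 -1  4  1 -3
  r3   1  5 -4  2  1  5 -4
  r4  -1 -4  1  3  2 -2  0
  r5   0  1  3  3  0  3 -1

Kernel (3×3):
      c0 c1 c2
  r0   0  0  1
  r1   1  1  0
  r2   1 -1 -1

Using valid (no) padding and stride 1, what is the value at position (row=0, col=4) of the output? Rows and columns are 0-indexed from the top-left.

10

The receptive field on the input at this output position is [-2 3 -2 / 4 2 1 / 4 1 -3]. Elementwise product with the kernel and sum: -2·1 + 4·1 + 2·1 + 4·1 + 1·-1 + -3·-1.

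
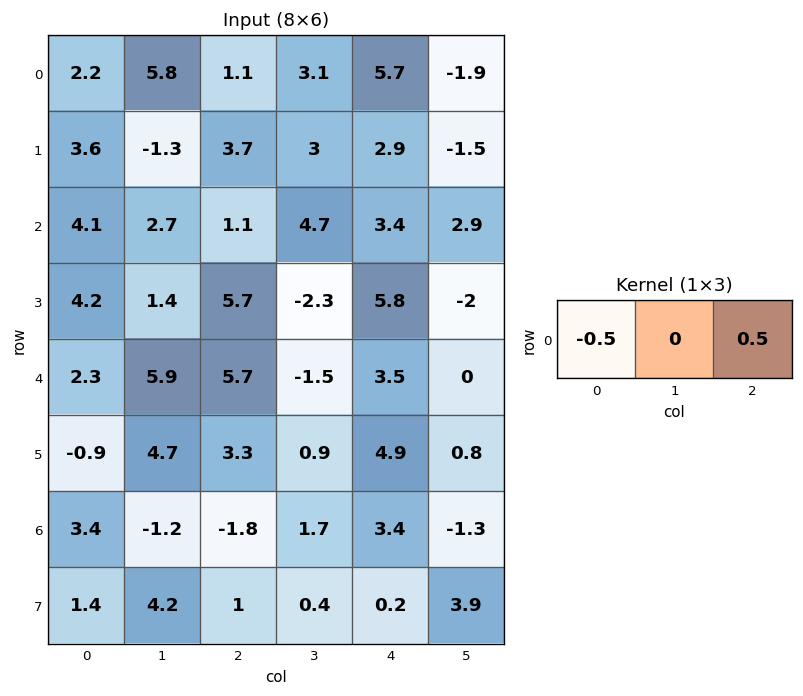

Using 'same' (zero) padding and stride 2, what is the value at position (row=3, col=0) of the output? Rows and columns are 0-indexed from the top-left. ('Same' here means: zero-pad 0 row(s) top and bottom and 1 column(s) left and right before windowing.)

The receptive field on the zero-padded input at this output position is [0 3.4 -1.2]. Elementwise product with the kernel and sum: 0·-0.5 + -1.2·0.5.

-0.6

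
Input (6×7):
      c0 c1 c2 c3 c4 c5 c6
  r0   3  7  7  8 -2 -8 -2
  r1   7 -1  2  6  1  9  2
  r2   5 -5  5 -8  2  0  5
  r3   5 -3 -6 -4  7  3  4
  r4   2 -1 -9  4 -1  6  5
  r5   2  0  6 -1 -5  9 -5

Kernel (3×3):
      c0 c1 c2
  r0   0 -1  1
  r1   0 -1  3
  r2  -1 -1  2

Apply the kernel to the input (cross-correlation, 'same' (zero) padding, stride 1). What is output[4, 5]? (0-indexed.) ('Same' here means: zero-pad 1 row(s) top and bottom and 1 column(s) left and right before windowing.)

The receptive field on the zero-padded input at this output position is [7 3 4 / -1 6 5 / -5 9 -5]. Elementwise product with the kernel and sum: 3·-1 + 4·1 + 6·-1 + 5·3 + -5·-1 + 9·-1 + -5·2.

-4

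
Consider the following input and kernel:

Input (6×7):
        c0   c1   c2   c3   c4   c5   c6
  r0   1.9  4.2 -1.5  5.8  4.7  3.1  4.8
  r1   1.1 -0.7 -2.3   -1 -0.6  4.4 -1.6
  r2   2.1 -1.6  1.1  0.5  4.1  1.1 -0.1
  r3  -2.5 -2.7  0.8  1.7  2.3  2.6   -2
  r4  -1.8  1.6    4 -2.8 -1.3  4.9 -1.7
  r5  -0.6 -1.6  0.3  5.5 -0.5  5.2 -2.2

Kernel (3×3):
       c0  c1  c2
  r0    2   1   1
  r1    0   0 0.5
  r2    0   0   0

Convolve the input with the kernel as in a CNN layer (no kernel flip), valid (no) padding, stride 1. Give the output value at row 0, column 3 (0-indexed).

The receptive field on the input at this output position is [5.8 4.7 3.1 / -1 -0.6 4.4 / 0.5 4.1 1.1]. Elementwise product with the kernel and sum: 5.8·2 + 4.7·1 + 3.1·1 + 4.4·0.5.

21.6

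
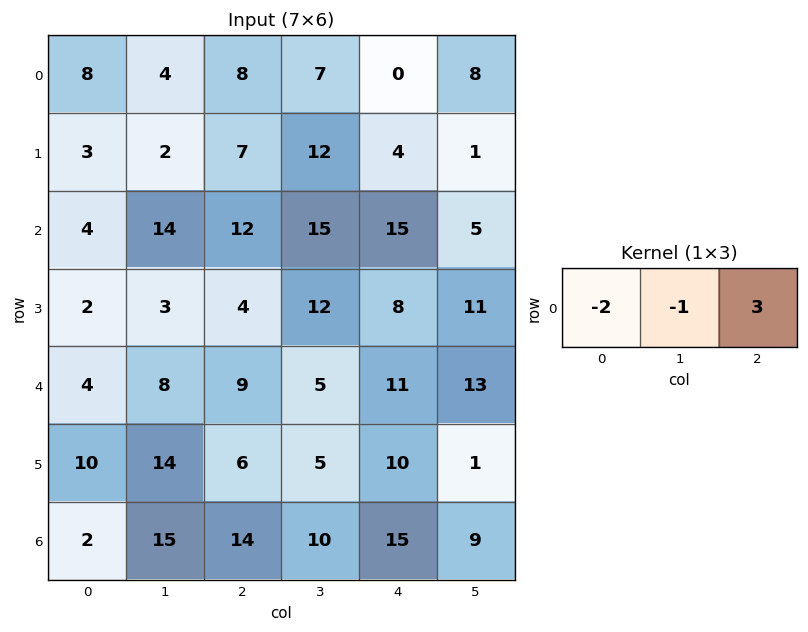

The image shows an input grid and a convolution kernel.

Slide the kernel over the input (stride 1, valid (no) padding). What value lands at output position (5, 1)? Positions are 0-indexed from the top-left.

-19

The receptive field on the input at this output position is [14 6 5]. Elementwise product with the kernel and sum: 14·-2 + 6·-1 + 5·3.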